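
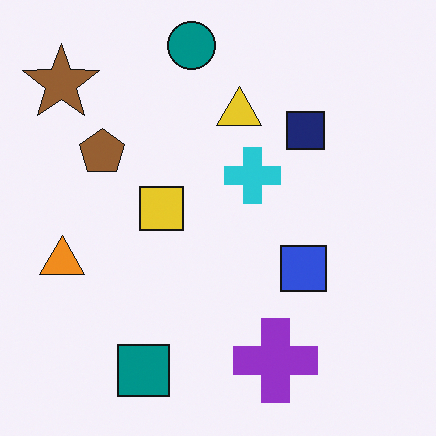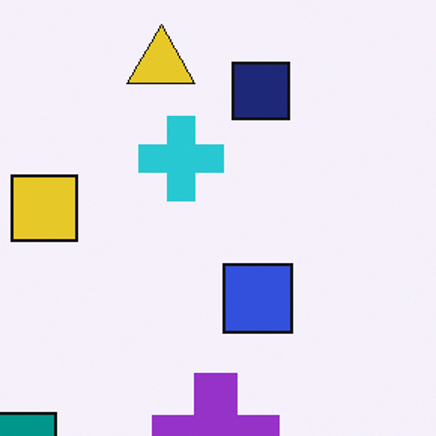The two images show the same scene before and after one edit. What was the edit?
The image was cropped slightly and scaled back up.

The visible shapes are larger and the field of view is narrower; shapes near the original edges may be partly or wholly outside the frame — a crop-and-rescale.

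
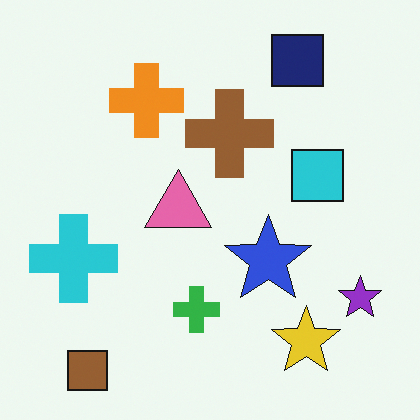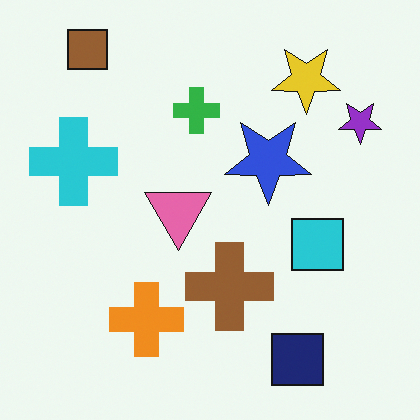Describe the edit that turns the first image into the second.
The second image is the first flipped vertically (top ↔ bottom).

The brown square is in the bottom-left of the first image and the top-left of the second — shapes on opposite sides of the horizontal midline have swapped in a mirror flip.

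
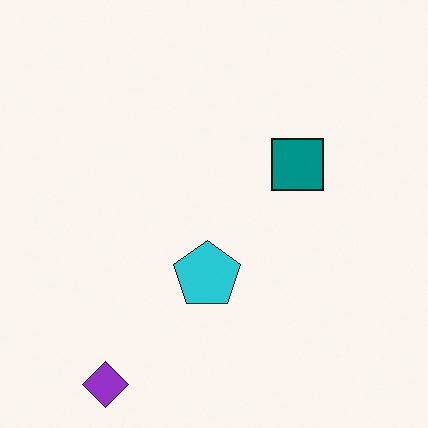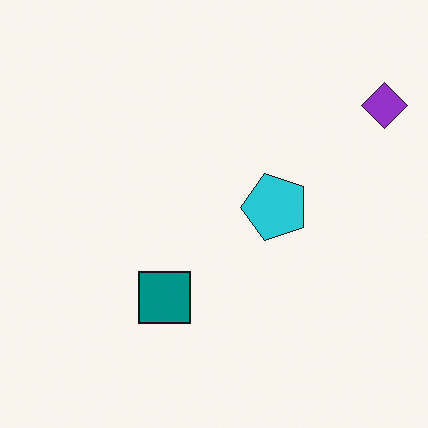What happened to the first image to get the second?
Transposed (reflected across the top-left ↔ bottom-right diagonal).

Shapes have swapped their row and column positions — what was in the top-right is now in the bottom-left — a diagonal reflection.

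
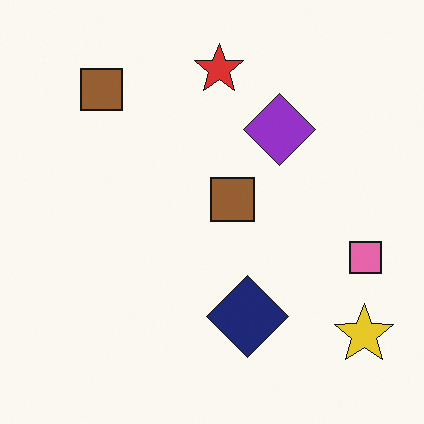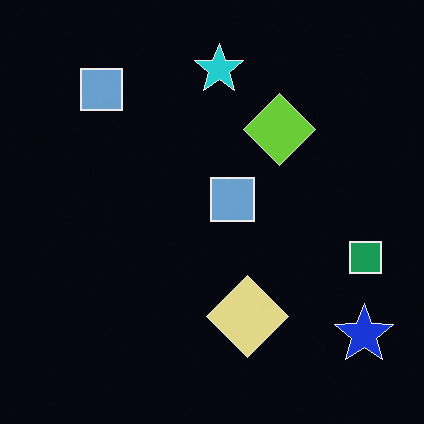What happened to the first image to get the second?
The image was color-inverted (negative).

The light background has become dark and every shape's color is its complement — a photographic negative.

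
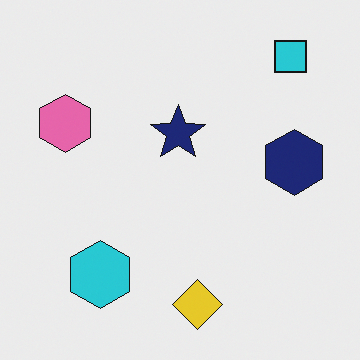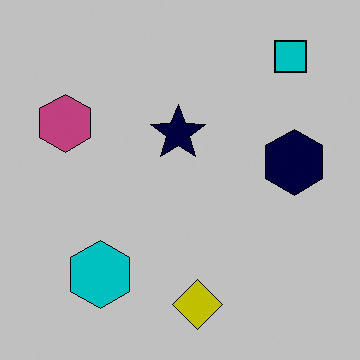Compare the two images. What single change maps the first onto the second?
The second image is the first aggressively posterized.

Each flat color has snapped to a coarser quantized level — most visibly, the near-white background has dropped to a flat grey.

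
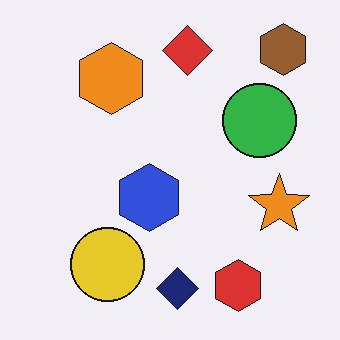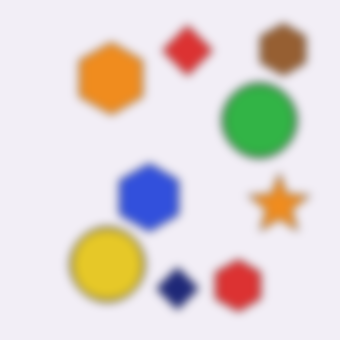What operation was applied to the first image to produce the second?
The transformation is: moderately blurred.

Shape edges and outlines are uniformly softened across the whole image.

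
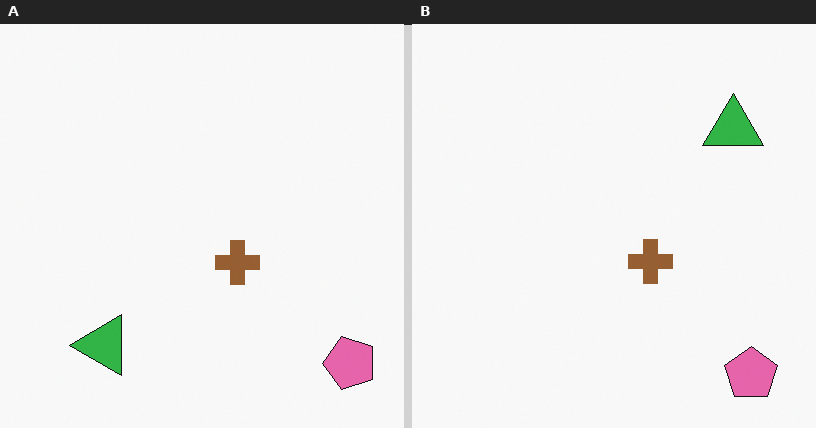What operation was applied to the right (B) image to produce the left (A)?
The image was transposed (reflected across the top-left ↔ bottom-right diagonal).

Shapes have swapped their row and column positions — what was in the top-right is now in the bottom-left — a diagonal reflection.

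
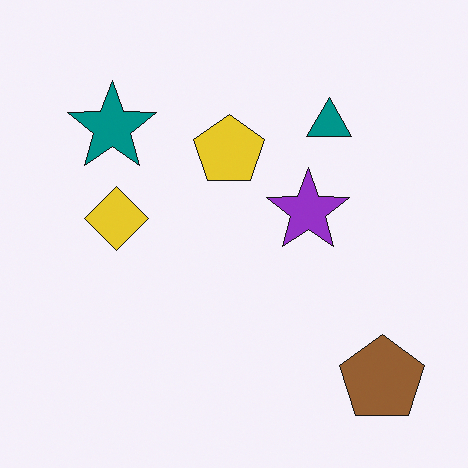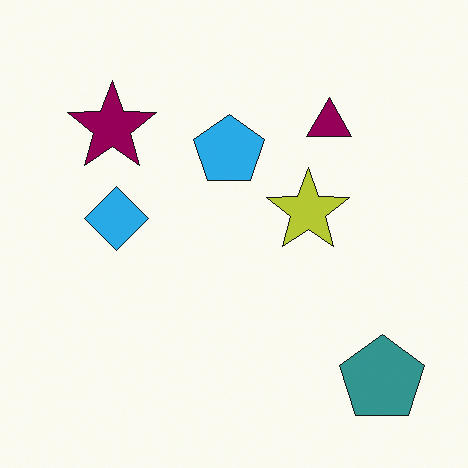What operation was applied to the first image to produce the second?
The transformation is: hue-shifted noticeably.

Every shape's color has rotated by the same amount around the hue wheel — a uniform hue shift.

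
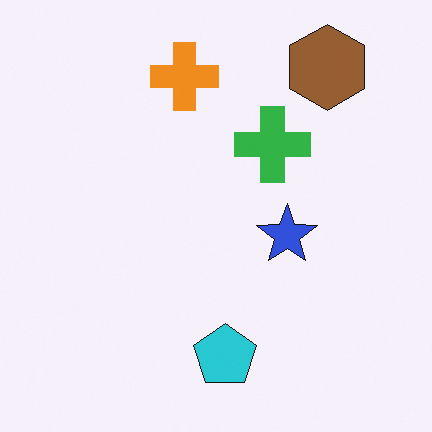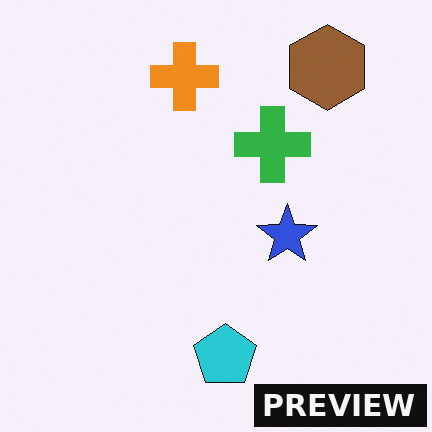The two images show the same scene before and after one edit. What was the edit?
The transformation is: watermarked with the text "PREVIEW" in the lower-right corner.

A dark label reading "PREVIEW" appears in the lower-right corner.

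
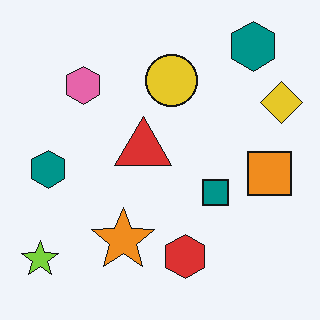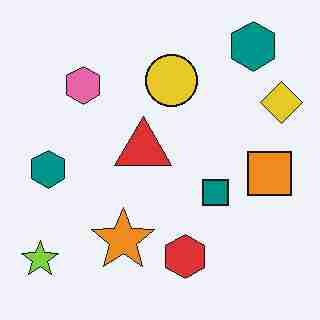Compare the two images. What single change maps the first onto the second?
The image was degraded with heavy JPEG compression.

Blocky 8×8 compression artifacts appear around shape edges and the flat background shows ringing — characteristic JPEG degradation.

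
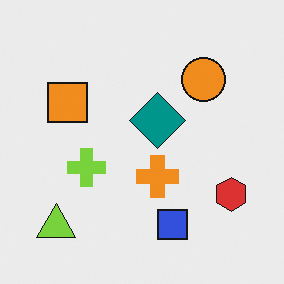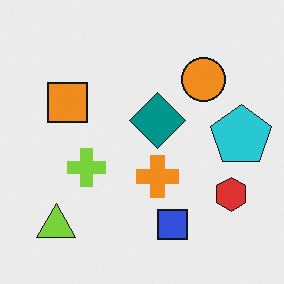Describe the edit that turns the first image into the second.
The second image is the first overlaid with an additional cyan pentagon.

A cyan pentagon appears in the second image that is absent from the first.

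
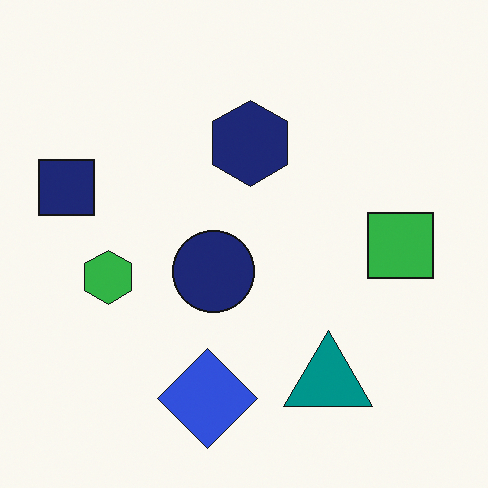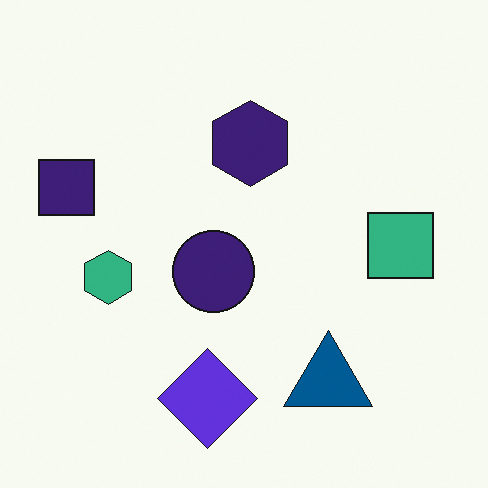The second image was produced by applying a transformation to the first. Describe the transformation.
The second image is the first hue-shifted slightly.

Every shape's color has rotated by the same amount around the hue wheel — a uniform hue shift.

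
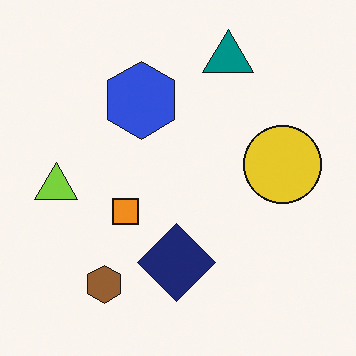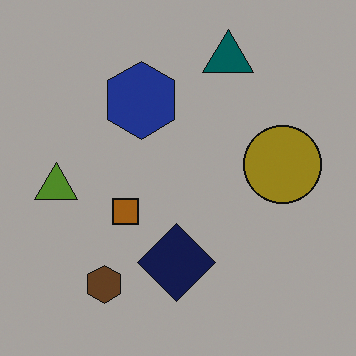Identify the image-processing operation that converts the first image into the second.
The image was substantially darkened.

Every pixel — background and shapes alike — is uniformly darkened.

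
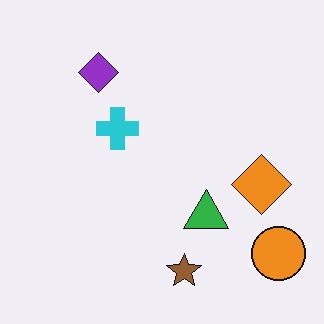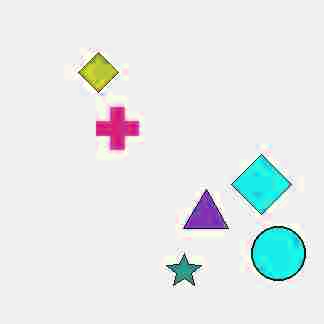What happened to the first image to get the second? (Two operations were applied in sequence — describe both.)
The image was heavily JPEG-compressed with obvious blocking artifacts, then hue-shifted noticeably.

Blocky 8×8 compression artifacts appear around shape edges and the flat background shows ringing — characteristic JPEG degradation. Every shape's color has rotated by the same amount around the hue wheel — a uniform hue shift.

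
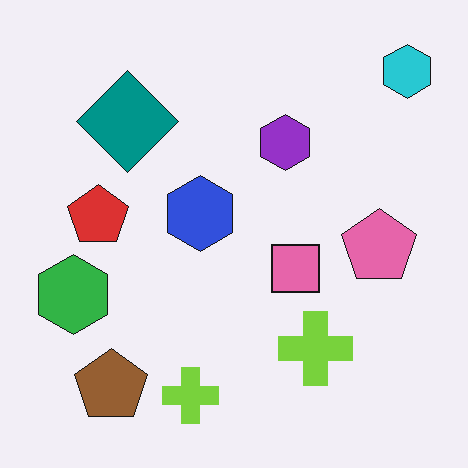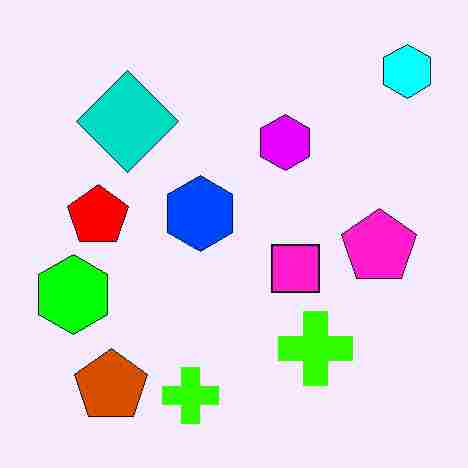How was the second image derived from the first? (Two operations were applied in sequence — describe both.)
The second image is the first heavily oversaturated, then degraded with heavy JPEG compression.

All colors are more vivid — a global saturation change. Blocky 8×8 compression artifacts appear around shape edges and the flat background shows ringing — characteristic JPEG degradation.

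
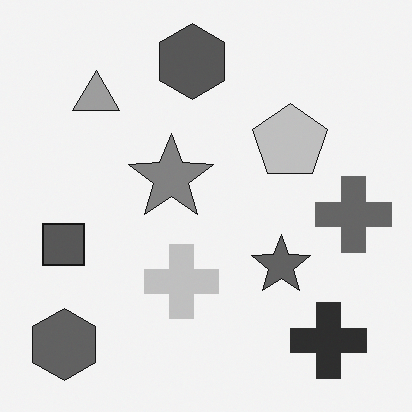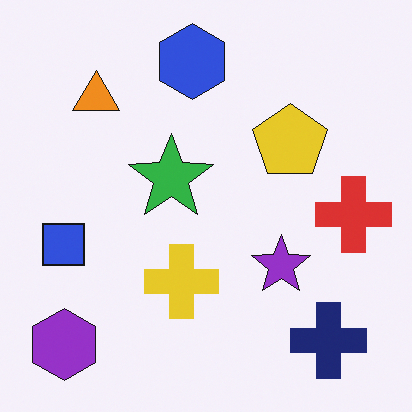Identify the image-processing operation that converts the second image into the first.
The image was converted to grayscale.

All color is removed — every shape is now a shade of grey.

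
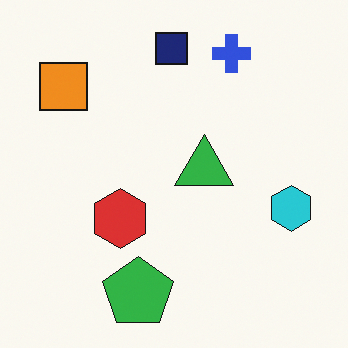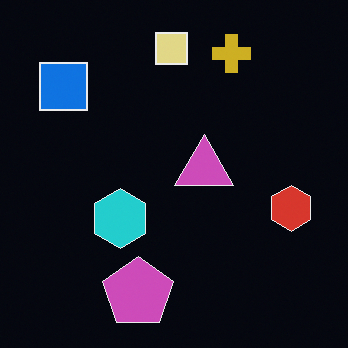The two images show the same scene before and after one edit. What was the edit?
The second image is the first color-inverted (negative).

The light background has become dark and every shape's color is its complement — a photographic negative.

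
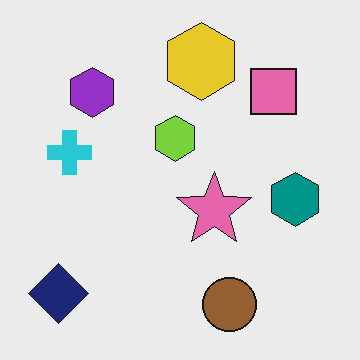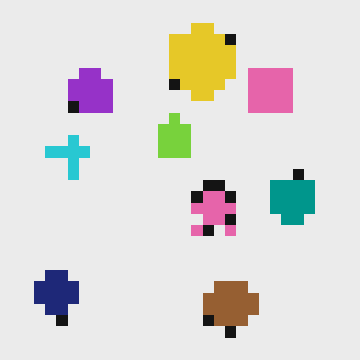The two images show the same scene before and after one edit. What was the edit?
Heavily pixelated into large blocks.

Shapes are reduced to large square blocks; fine edges and outlines are lost — a downscale-then-upscale (mosaic) effect.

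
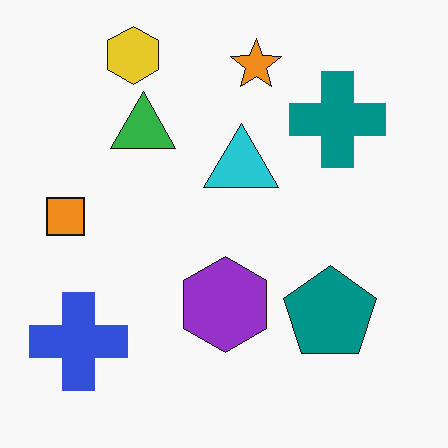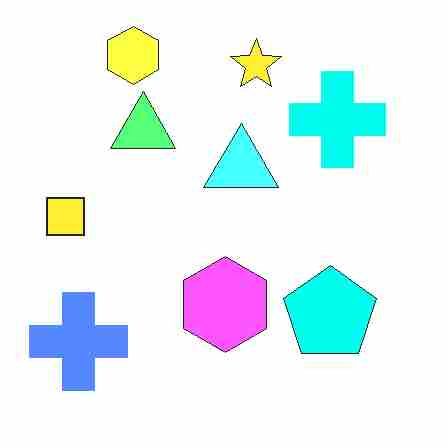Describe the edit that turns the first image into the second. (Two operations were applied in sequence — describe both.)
Substantially brightened, then degraded with heavy JPEG compression.

Every pixel — background and shapes alike — is uniformly brightened. Blocky 8×8 compression artifacts appear around shape edges and the flat background shows ringing — characteristic JPEG degradation.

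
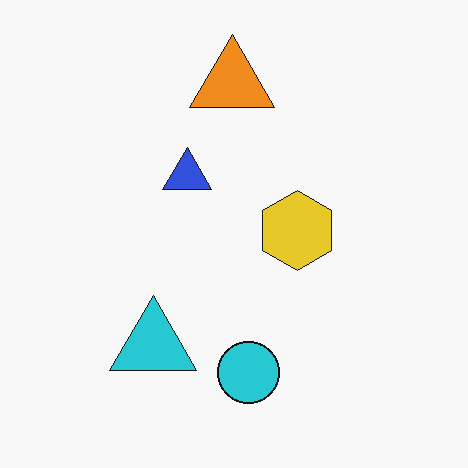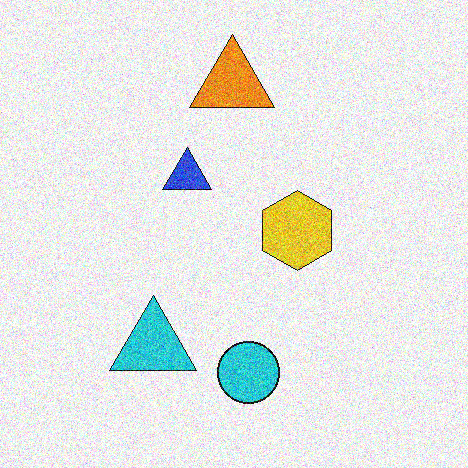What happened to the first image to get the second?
Degraded with a thick layer of grain.

Random speckle covers the whole image, including the flat background.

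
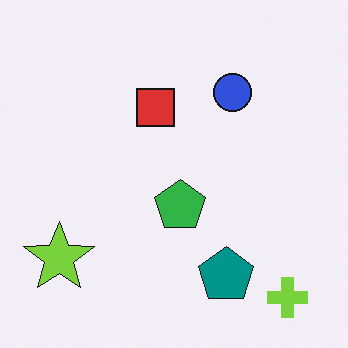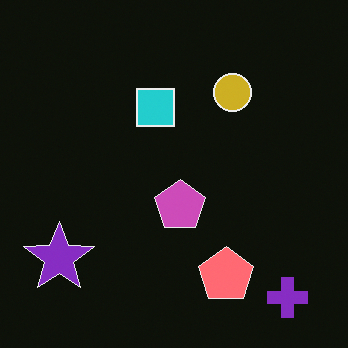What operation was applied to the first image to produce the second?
The transformation is: color-inverted (negative).

The light background has become dark and every shape's color is its complement — a photographic negative.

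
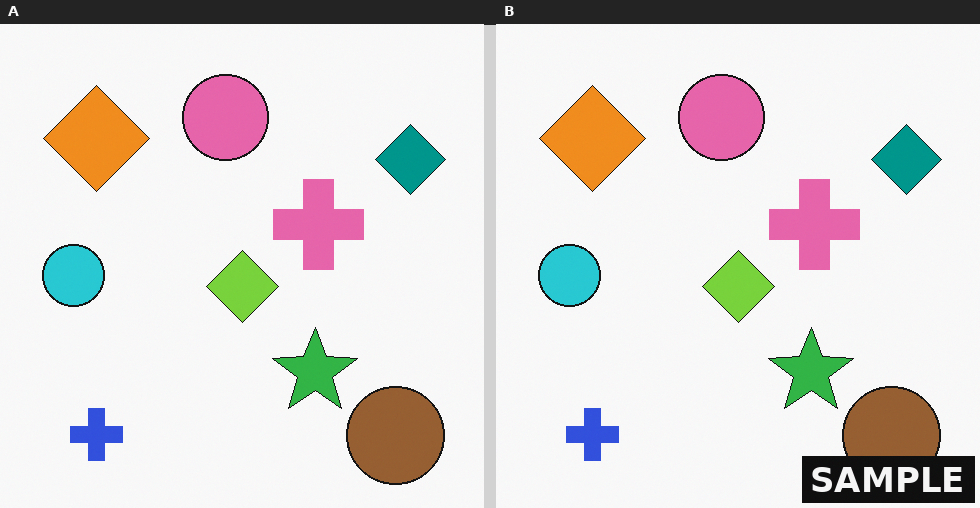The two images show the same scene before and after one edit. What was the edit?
The image was watermarked with the text "SAMPLE" in the lower-right corner.

A dark label reading "SAMPLE" appears in the lower-right corner.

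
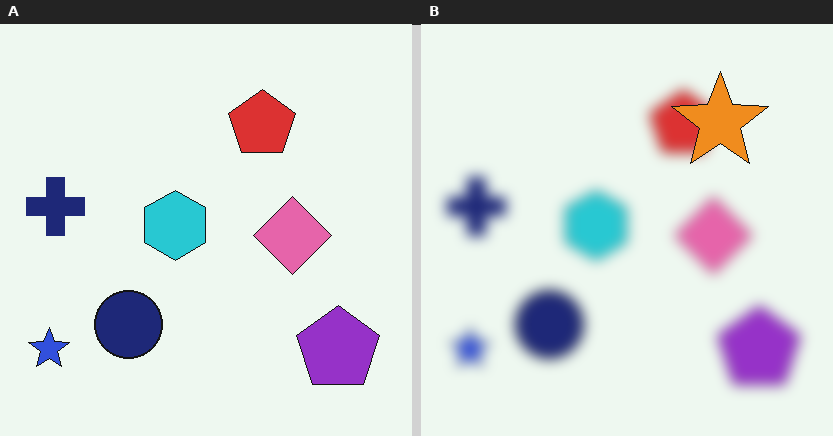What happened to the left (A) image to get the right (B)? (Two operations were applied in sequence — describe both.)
Heavily blurred, then overlaid with an additional orange star.

Shape edges and outlines are uniformly softened across the whole image. An orange star appears in the right (B) image that is absent from the left (A).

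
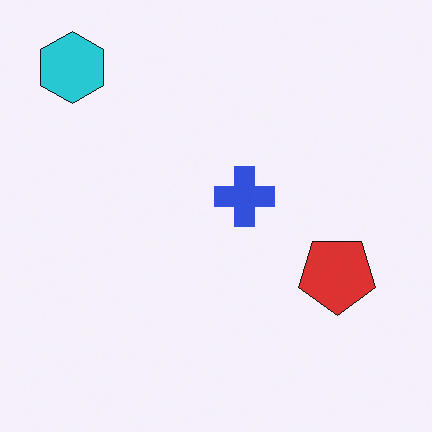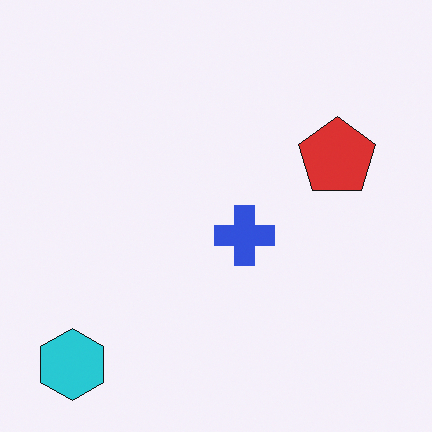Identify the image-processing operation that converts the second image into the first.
Flipped vertically (top ↔ bottom).

The cyan hexagon is in the bottom-left of the second image and the top-left of the first — shapes on opposite sides of the horizontal midline have swapped in a mirror flip.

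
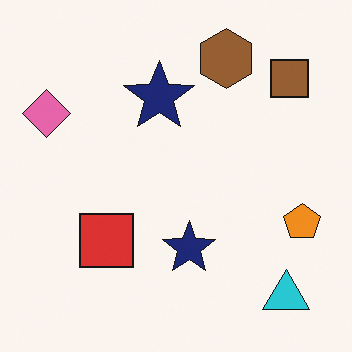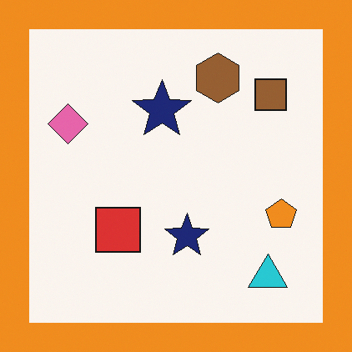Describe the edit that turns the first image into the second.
This is the original image framed with a orange border.

A solid orange frame runs around the edge of the second image, with the content slightly shrunk inside it.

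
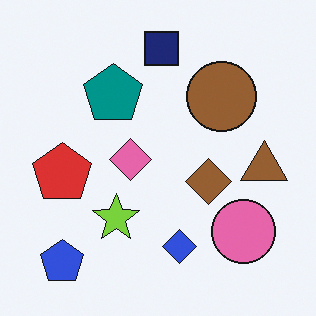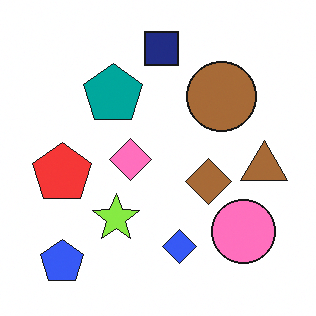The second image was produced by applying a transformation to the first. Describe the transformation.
The transformation is: slightly brightened.

Every pixel — background and shapes alike — is uniformly brightened.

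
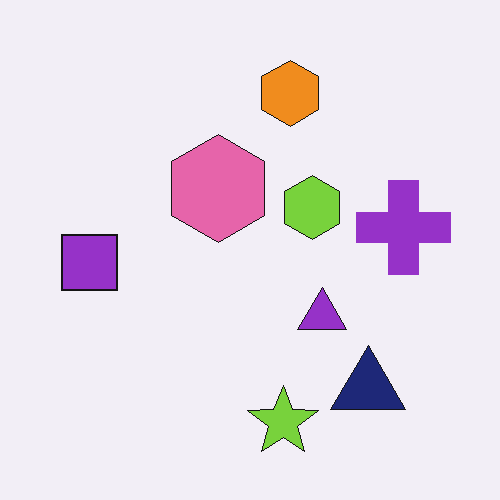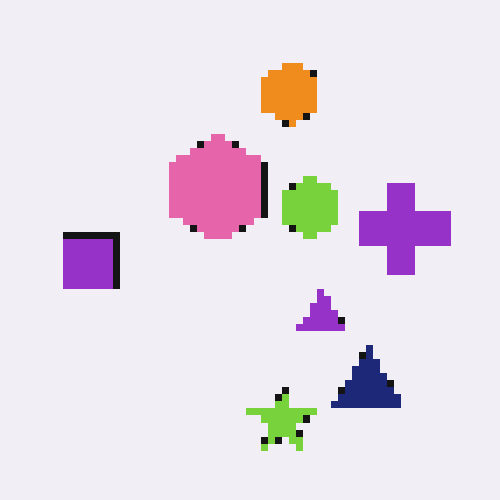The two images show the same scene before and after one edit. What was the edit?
It was moderately pixelated.

Shapes are reduced to large square blocks; fine edges and outlines are lost — a downscale-then-upscale (mosaic) effect.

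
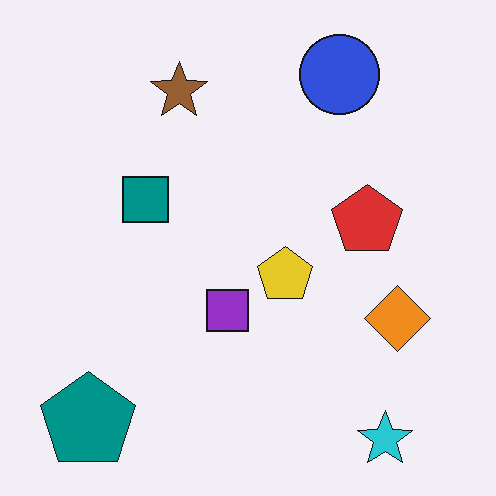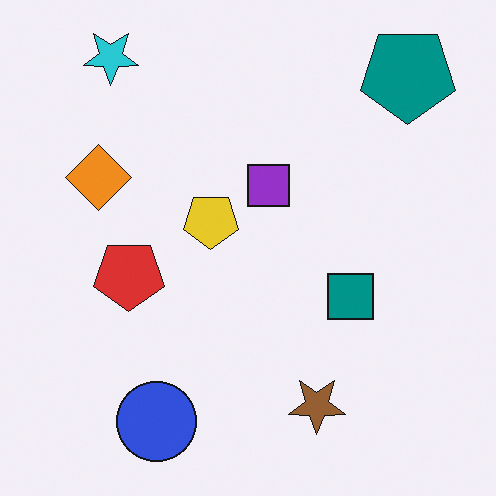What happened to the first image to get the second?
The second image is the first rotated 180°.

The teal pentagon sits in the bottom-left of the first image and the top-right of the second — consistent with a whole-image 180° rotation.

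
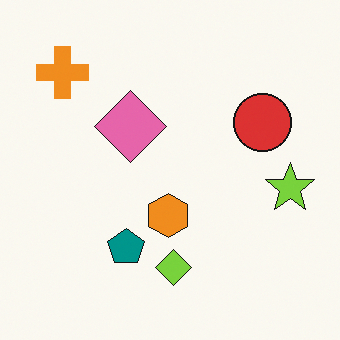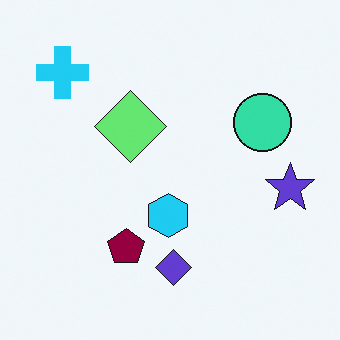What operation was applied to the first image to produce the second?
The image was hue-shifted by a large amount.

Every shape's color has rotated by the same amount around the hue wheel — a uniform hue shift.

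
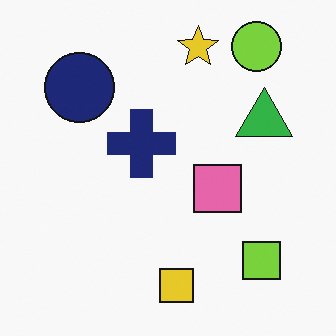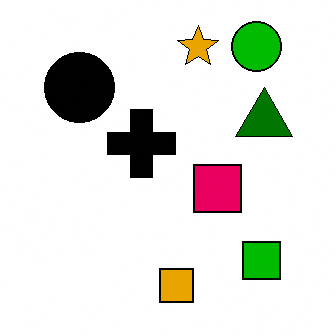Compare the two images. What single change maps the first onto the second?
The image was given much higher contrast.

Tones are pushed away from mid-grey across the whole image — a global contrast change.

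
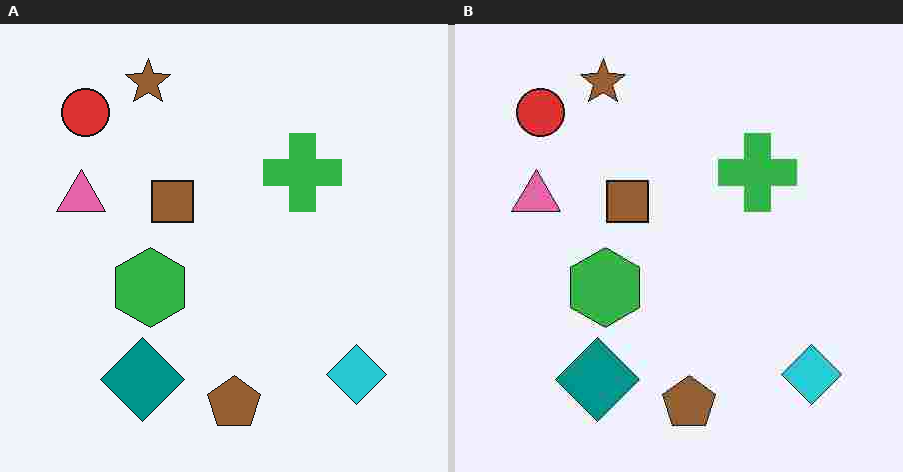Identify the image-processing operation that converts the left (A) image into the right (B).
The transformation is: degraded with heavy JPEG compression.

Blocky 8×8 compression artifacts appear around shape edges and the flat background shows ringing — characteristic JPEG degradation.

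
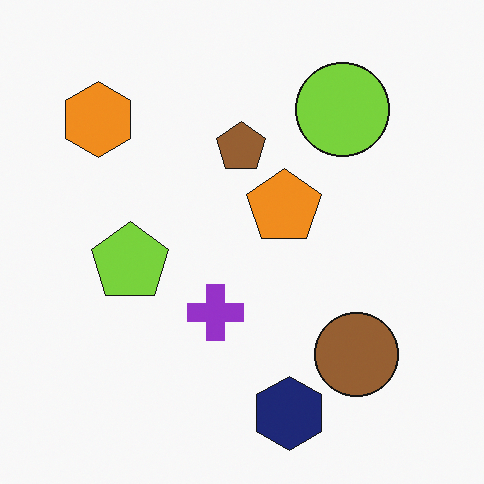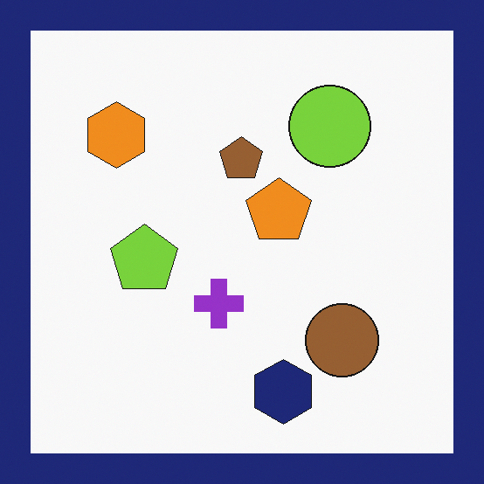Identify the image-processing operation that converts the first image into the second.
Framed with a navy border.

A solid navy frame runs around the edge of the second image, with the content slightly shrunk inside it.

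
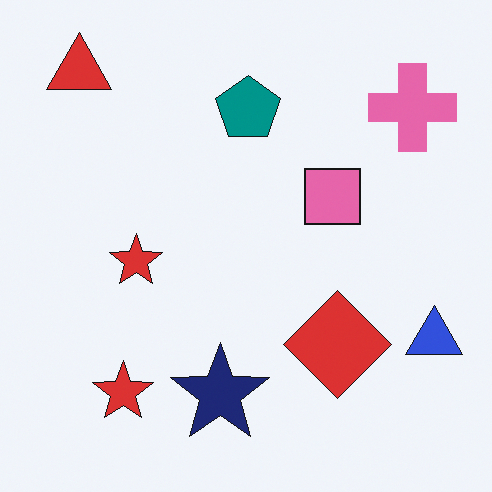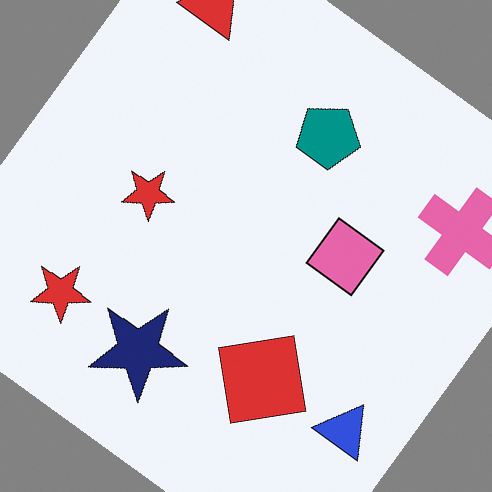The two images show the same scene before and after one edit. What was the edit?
Rotated clockwise by a large amount — several tens of degrees.

Every shape is tilted by the same angle and the image corners show triangular fill wedges — a whole-image rotation by a non-right angle.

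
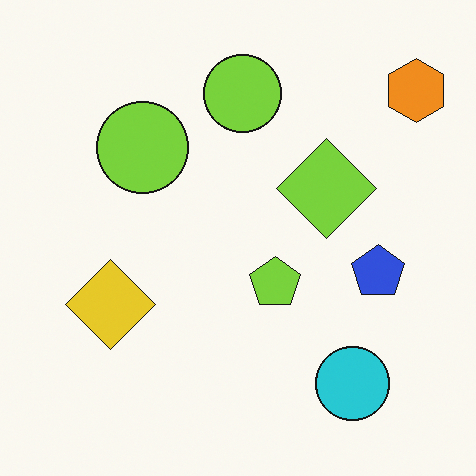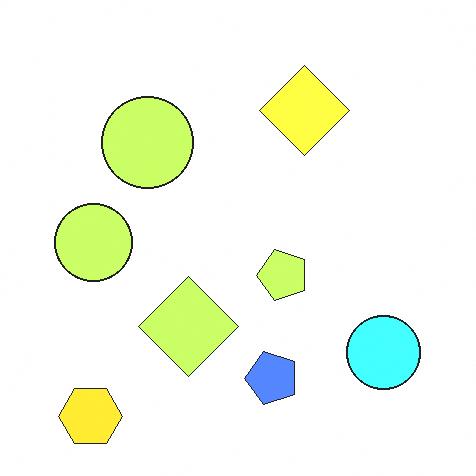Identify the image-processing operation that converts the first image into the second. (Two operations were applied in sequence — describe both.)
It was substantially brightened, then transposed (reflected across the top-left ↔ bottom-right diagonal).

Every pixel — background and shapes alike — is uniformly brightened. Shapes have swapped their row and column positions — what was in the top-right is now in the bottom-left — a diagonal reflection.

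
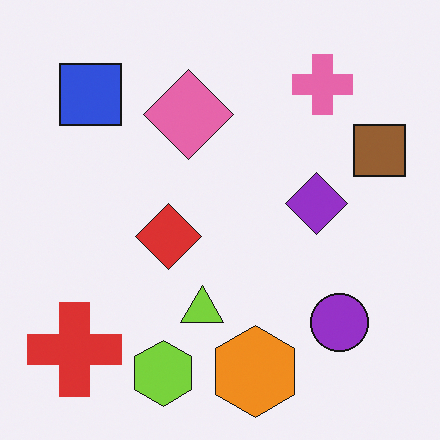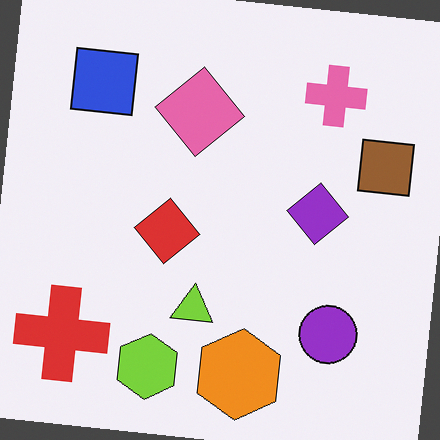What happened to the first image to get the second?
The transformation is: rotated clockwise by a small amount.

Every shape is tilted by the same angle and the image corners show triangular fill wedges — a whole-image rotation by a non-right angle.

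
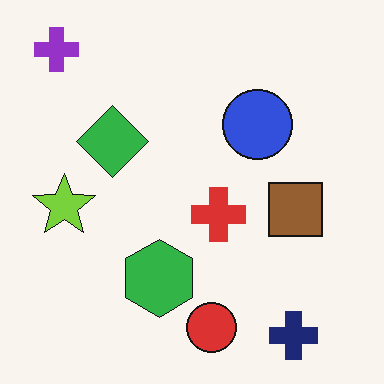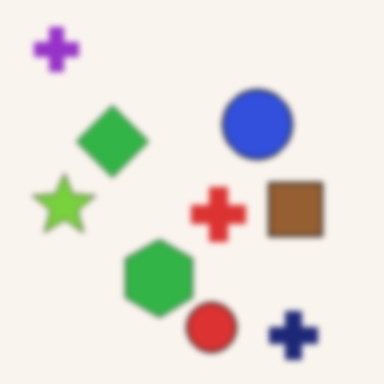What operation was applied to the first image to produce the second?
The image was moderately blurred.

Shape edges and outlines are uniformly softened across the whole image.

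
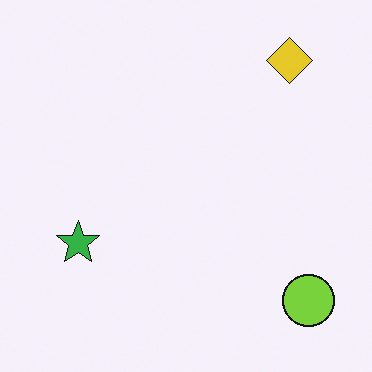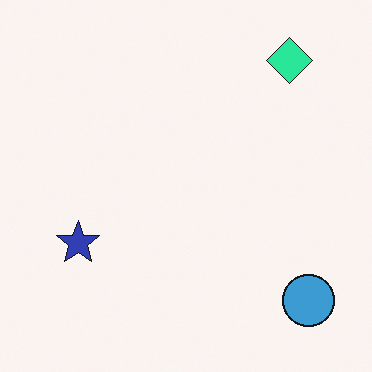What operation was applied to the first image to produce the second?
Hue-shifted through roughly a third of the color wheel.

Every shape's color has rotated by the same amount around the hue wheel — a uniform hue shift.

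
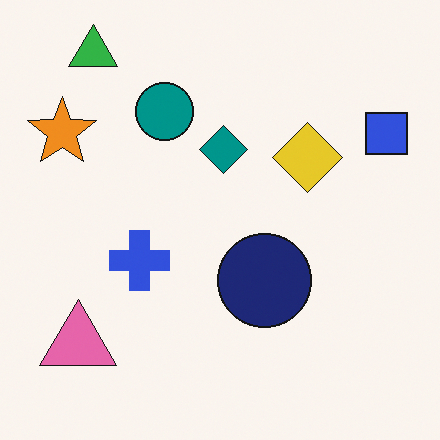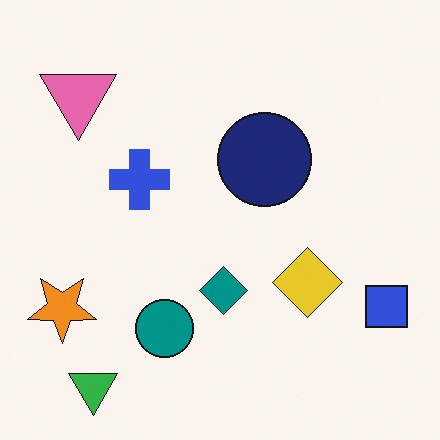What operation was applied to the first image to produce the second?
Flipped vertically (top ↔ bottom).

The green triangle is in the top-left of the first image and the bottom-left of the second — shapes on opposite sides of the horizontal midline have swapped in a mirror flip.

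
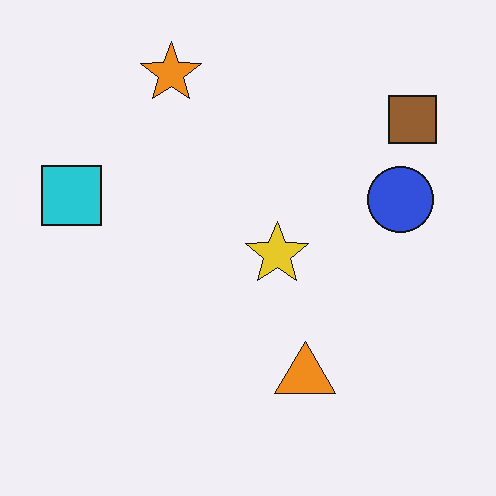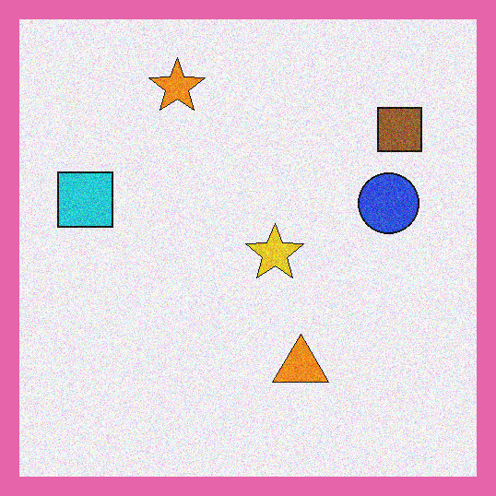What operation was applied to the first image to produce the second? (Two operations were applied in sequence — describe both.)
It was degraded with moderate additive noise, then framed with a pink border.

Random speckle covers the whole image, including the flat background. A solid pink frame runs around the edge of the second image, with the content slightly shrunk inside it.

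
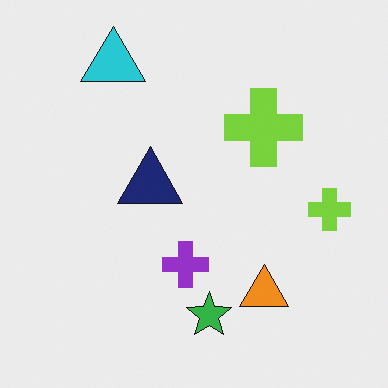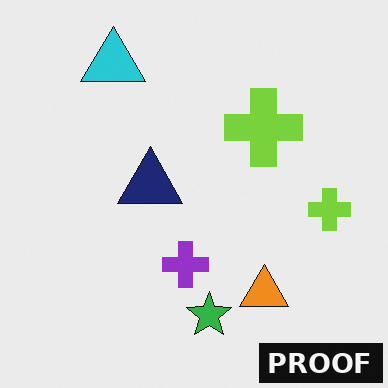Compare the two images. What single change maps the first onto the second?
The second image is the first watermarked with the text "PROOF" in the lower-right corner.

A dark label reading "PROOF" appears in the lower-right corner.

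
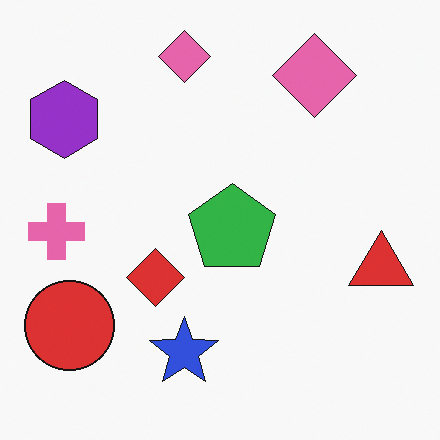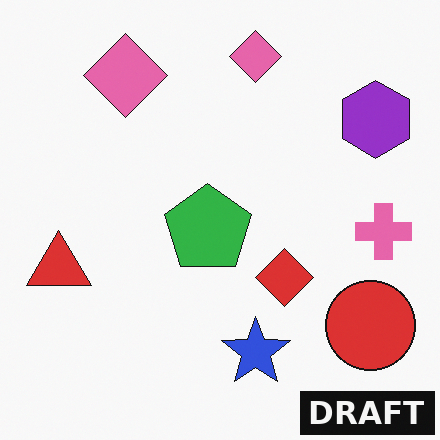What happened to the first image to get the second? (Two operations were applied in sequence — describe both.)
The image was flipped horizontally (left ↔ right), then watermarked with the text "DRAFT" in the lower-right corner.

The pink cross is in the left of the first image and the right of the second — shapes on opposite sides of the vertical midline have swapped in a mirror flip. A dark label reading "DRAFT" appears in the lower-right corner.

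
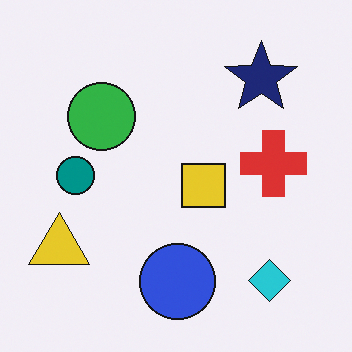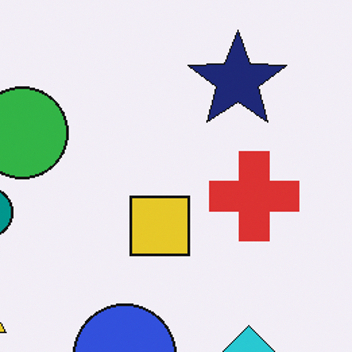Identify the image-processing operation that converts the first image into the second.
The image was cropped slightly and scaled back up.

The visible shapes are larger and the field of view is narrower; shapes near the original edges may be partly or wholly outside the frame — a crop-and-rescale.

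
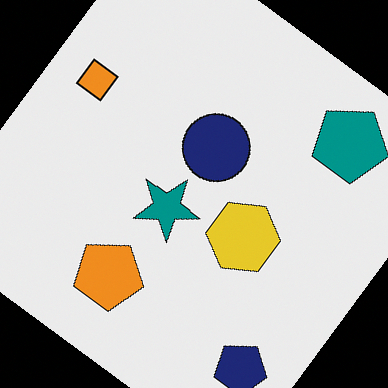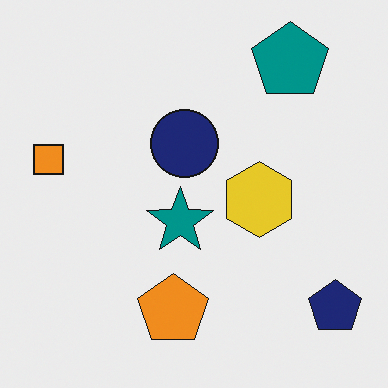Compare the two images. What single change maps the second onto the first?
The transformation is: rotated clockwise by a large amount — several tens of degrees.

Every shape is tilted by the same angle and the image corners show triangular fill wedges — a whole-image rotation by a non-right angle.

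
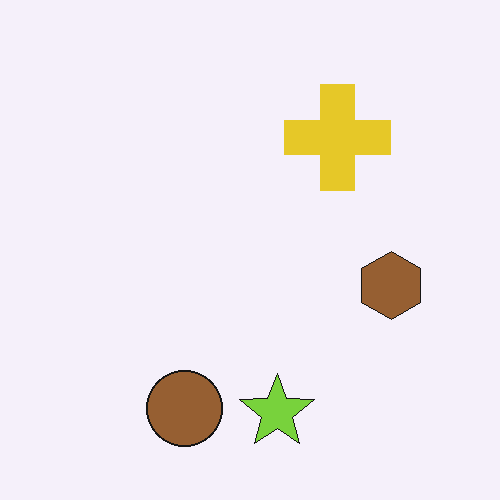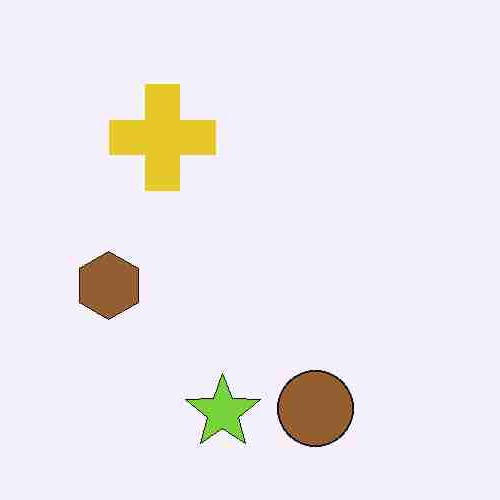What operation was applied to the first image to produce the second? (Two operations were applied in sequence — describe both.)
Degraded with heavy JPEG compression, then flipped horizontally (left ↔ right).

Blocky 8×8 compression artifacts appear around shape edges and the flat background shows ringing — characteristic JPEG degradation. The brown hexagon is in the right of the first image and the left of the second — shapes on opposite sides of the vertical midline have swapped in a mirror flip.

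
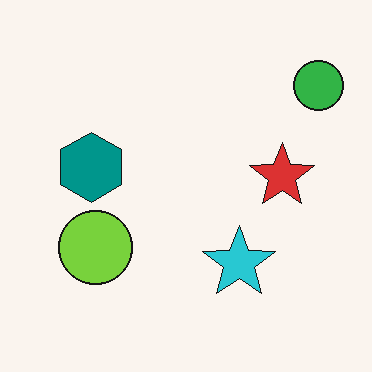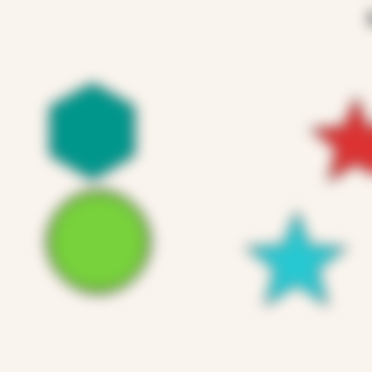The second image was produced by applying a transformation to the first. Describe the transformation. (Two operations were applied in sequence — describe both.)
The transformation is: cropped slightly and scaled back up, then heavily blurred.

The visible shapes are larger and the field of view is narrower; shapes near the original edges may be partly or wholly outside the frame — a crop-and-rescale. Shape edges and outlines are uniformly softened across the whole image.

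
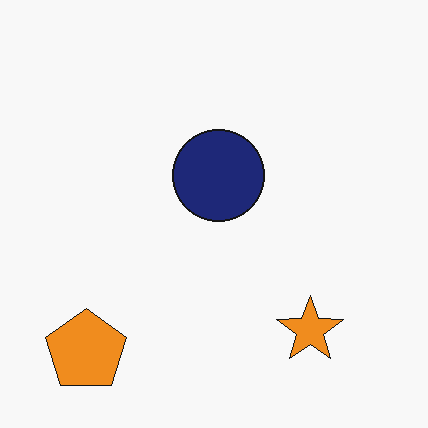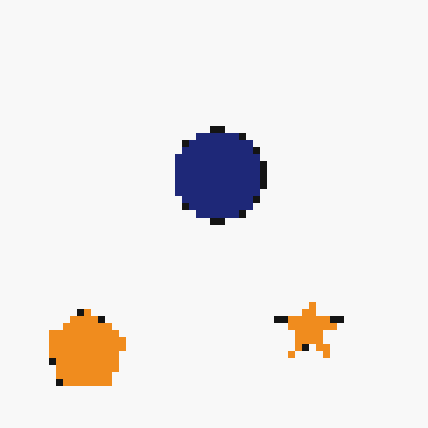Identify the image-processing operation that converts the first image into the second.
This is the original image moderately pixelated.

Shapes are reduced to large square blocks; fine edges and outlines are lost — a downscale-then-upscale (mosaic) effect.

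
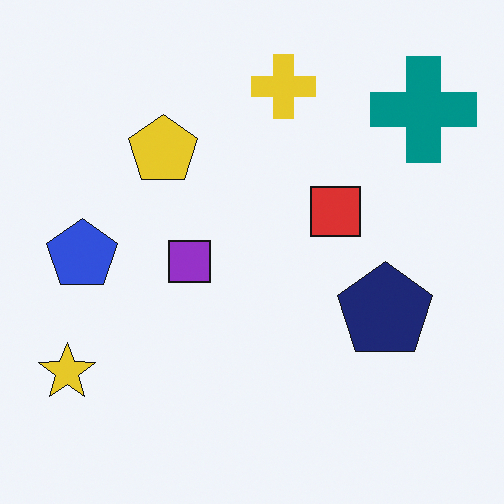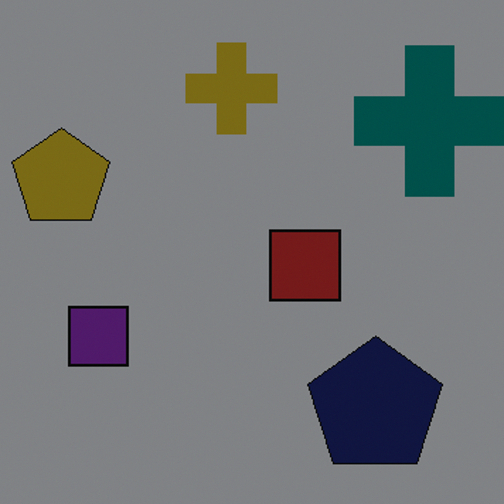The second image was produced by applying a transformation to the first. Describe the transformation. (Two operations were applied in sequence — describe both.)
The image was darkened a lot, then cropped to a modestly smaller region and rescaled.

Every pixel — background and shapes alike — is uniformly darkened. The visible shapes are larger and the field of view is narrower; shapes near the original edges may be partly or wholly outside the frame — a crop-and-rescale.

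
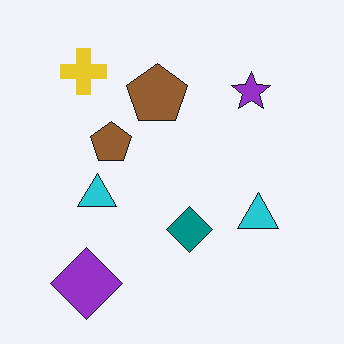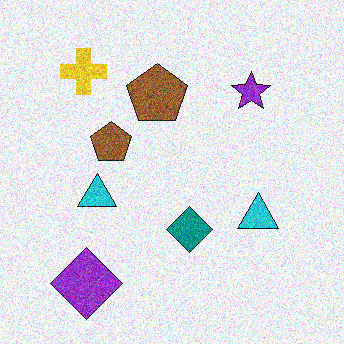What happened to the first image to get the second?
This is the original image degraded with a thick layer of grain.

Random speckle covers the whole image, including the flat background.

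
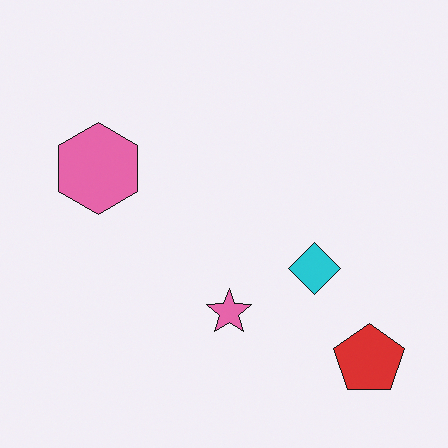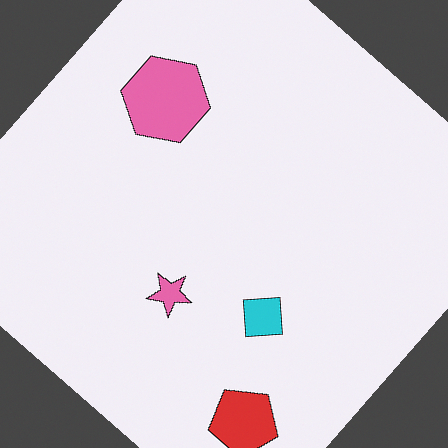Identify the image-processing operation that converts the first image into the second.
Rotated clockwise by a large amount — several tens of degrees.

Every shape is tilted by the same angle and the image corners show triangular fill wedges — a whole-image rotation by a non-right angle.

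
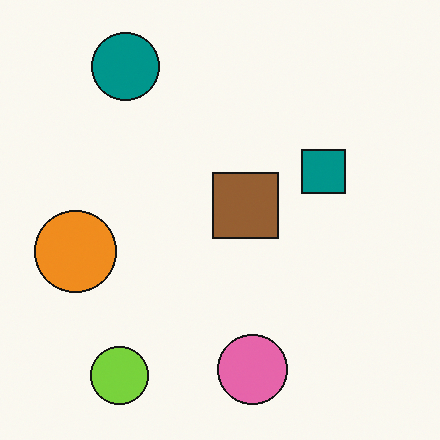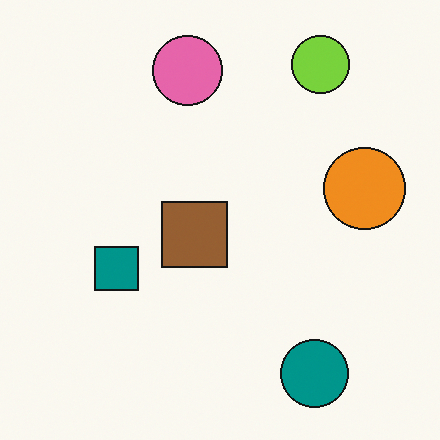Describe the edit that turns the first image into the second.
The second image is the first rotated 180°.

The lime circle sits in the bottom-left of the first image and the top-right of the second — consistent with a whole-image 180° rotation.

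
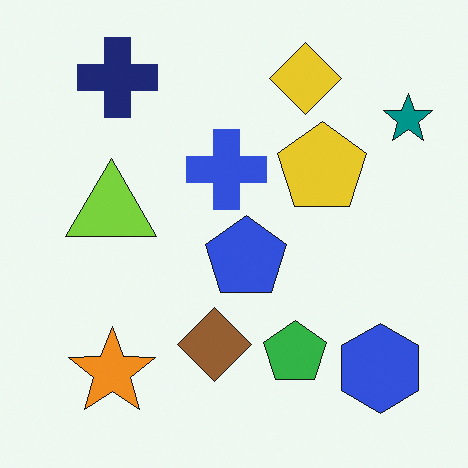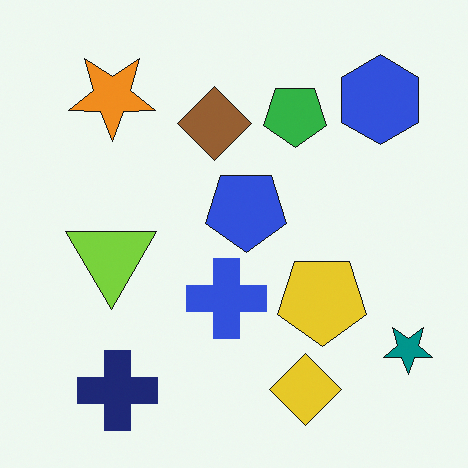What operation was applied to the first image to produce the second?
It was flipped vertically (top ↔ bottom).

The navy cross is in the top-left of the first image and the bottom-left of the second — shapes on opposite sides of the horizontal midline have swapped in a mirror flip.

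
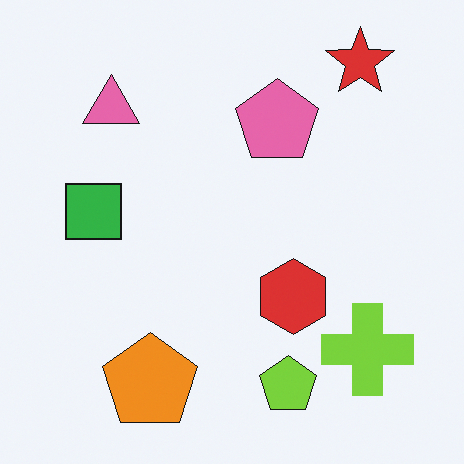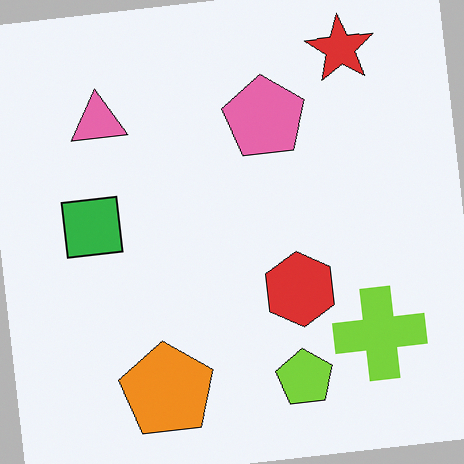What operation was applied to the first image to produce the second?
The transformation is: rotated counter-clockwise by a slight angle.

Every shape is tilted by the same angle and the image corners show triangular fill wedges — a whole-image rotation by a non-right angle.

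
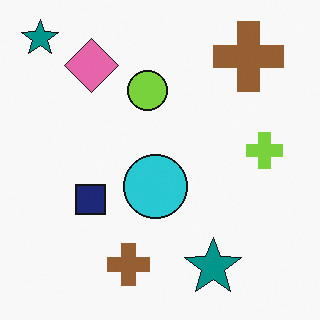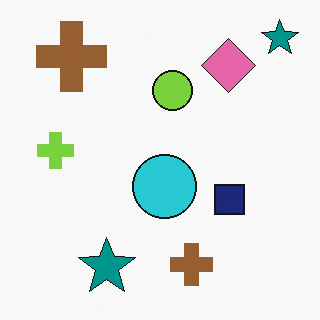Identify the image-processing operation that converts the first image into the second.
It was flipped horizontally (left ↔ right).

The lime cross is in the right of the first image and the left of the second — shapes on opposite sides of the vertical midline have swapped in a mirror flip.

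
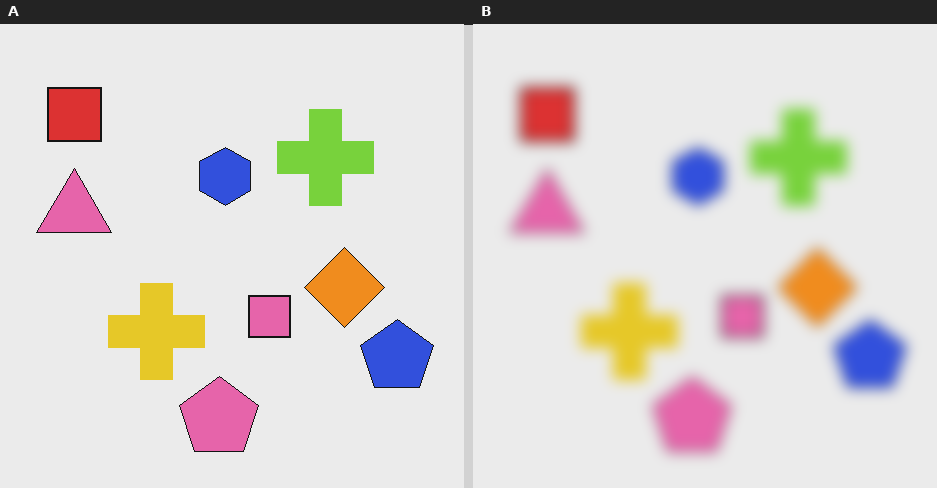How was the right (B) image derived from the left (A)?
This is the original image heavily blurred.

Shape edges and outlines are uniformly softened across the whole image.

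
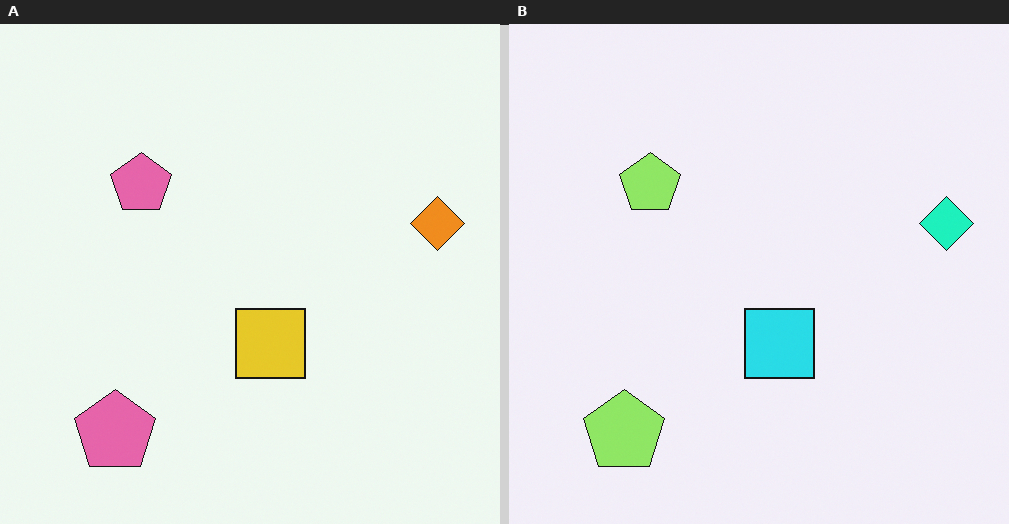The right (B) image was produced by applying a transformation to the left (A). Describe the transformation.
The right (B) image is the left (A) hue-shifted noticeably.

Every shape's color has rotated by the same amount around the hue wheel — a uniform hue shift.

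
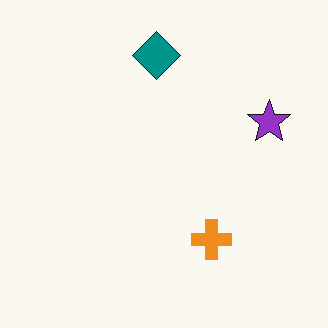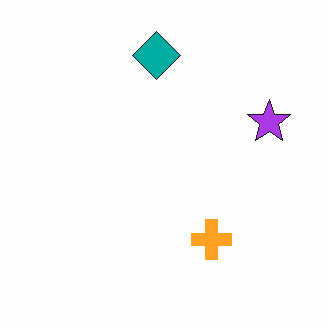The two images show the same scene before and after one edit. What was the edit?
The second image is the first brightened a little.

Every pixel — background and shapes alike — is uniformly brightened.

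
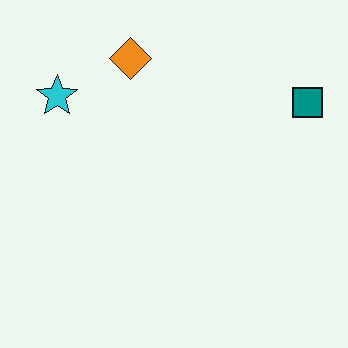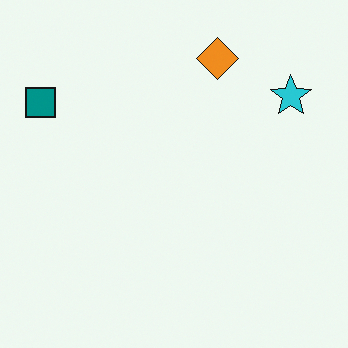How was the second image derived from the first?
The image was flipped horizontally (left ↔ right).

The teal square is in the top-right of the first image and the top-left of the second — shapes on opposite sides of the vertical midline have swapped in a mirror flip.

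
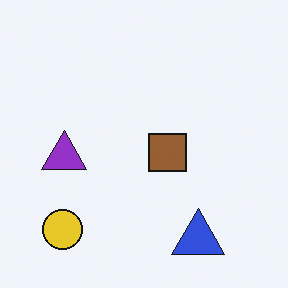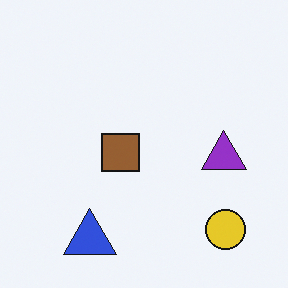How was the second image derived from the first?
This is the original image flipped horizontally (left ↔ right).

The yellow circle is in the bottom-left of the first image and the bottom-right of the second — shapes on opposite sides of the vertical midline have swapped in a mirror flip.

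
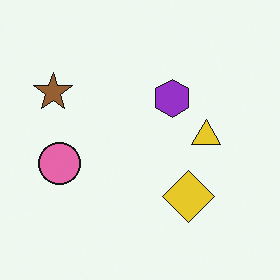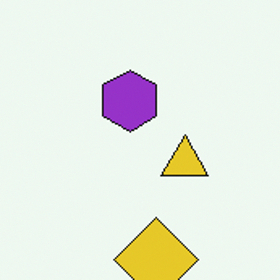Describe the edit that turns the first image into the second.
The transformation is: cropped to a noticeably smaller region and rescaled.

The visible shapes are larger and the field of view is narrower; shapes near the original edges may be partly or wholly outside the frame — a crop-and-rescale.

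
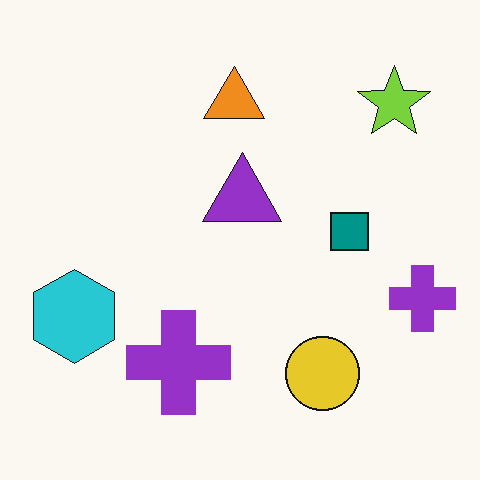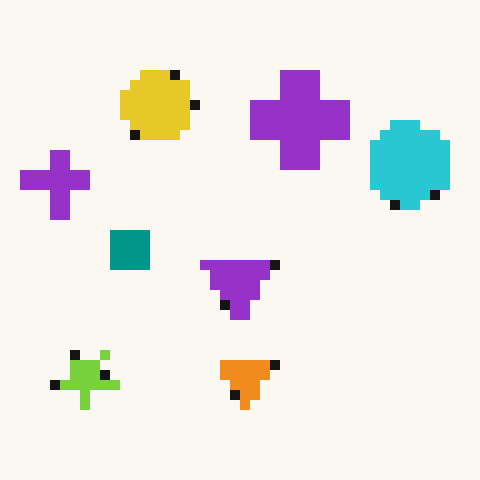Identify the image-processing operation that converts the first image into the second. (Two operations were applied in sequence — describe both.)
The transformation is: coarsely pixelated, then rotated 180°.

Shapes are reduced to large square blocks; fine edges and outlines are lost — a downscale-then-upscale (mosaic) effect. The lime star sits in the top-right of the first image and the bottom-left of the second — consistent with a whole-image 180° rotation.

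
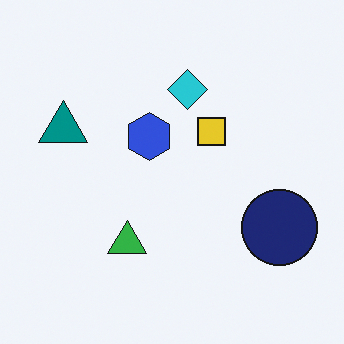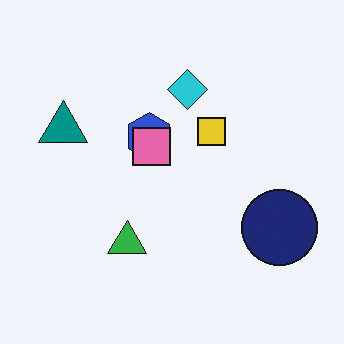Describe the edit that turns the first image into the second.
The transformation is: overlaid with an additional pink square.

A pink square appears in the second image that is absent from the first.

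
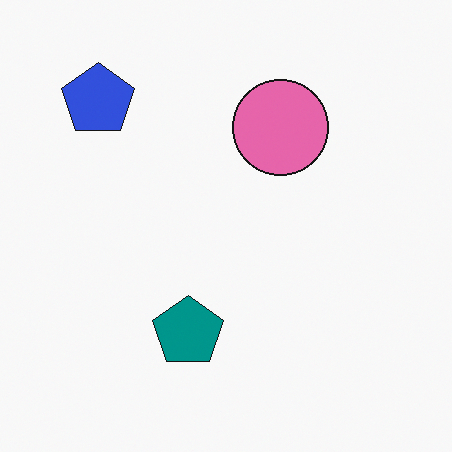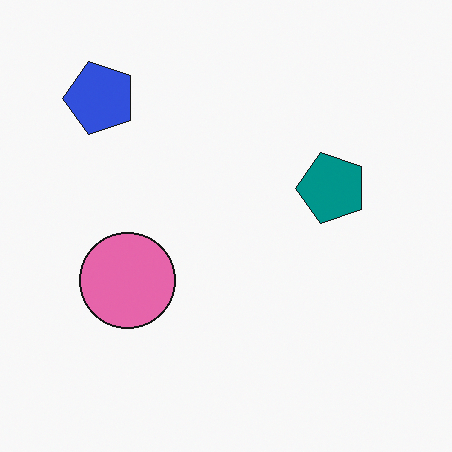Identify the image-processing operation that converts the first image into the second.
The image was transposed (reflected across the top-left ↔ bottom-right diagonal).

Shapes have swapped their row and column positions — what was in the top-right is now in the bottom-left — a diagonal reflection.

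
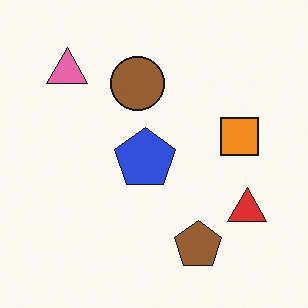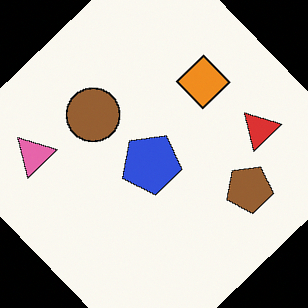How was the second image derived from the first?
It was rotated counter-clockwise by a large amount — several tens of degrees.

Every shape is tilted by the same angle and the image corners show triangular fill wedges — a whole-image rotation by a non-right angle.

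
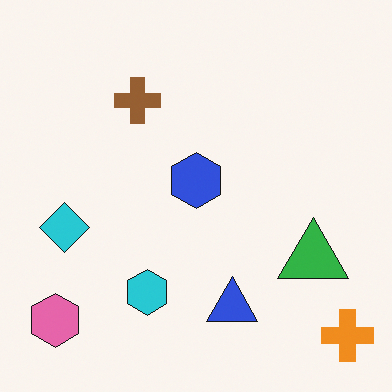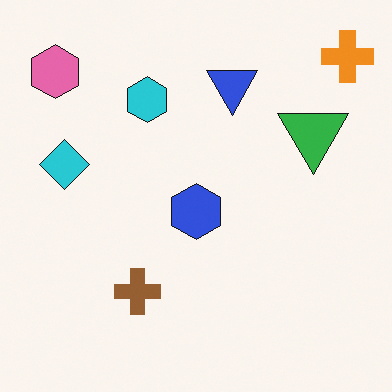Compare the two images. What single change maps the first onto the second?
The image was flipped vertically (top ↔ bottom).

The orange cross is in the bottom-right of the first image and the top-right of the second — shapes on opposite sides of the horizontal midline have swapped in a mirror flip.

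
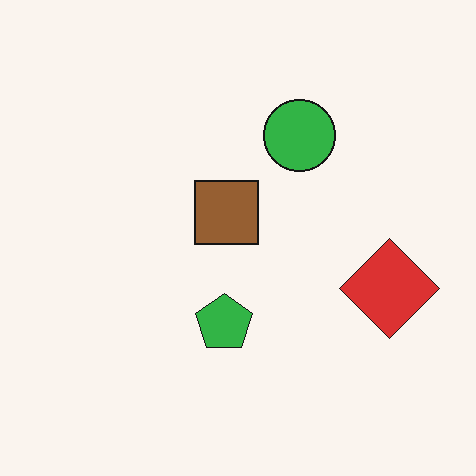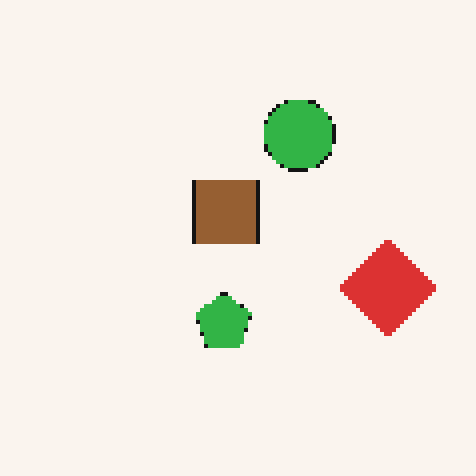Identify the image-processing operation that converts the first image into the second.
It was lightly pixelated (a mild mosaic effect).

Shapes are reduced to large square blocks; fine edges and outlines are lost — a downscale-then-upscale (mosaic) effect.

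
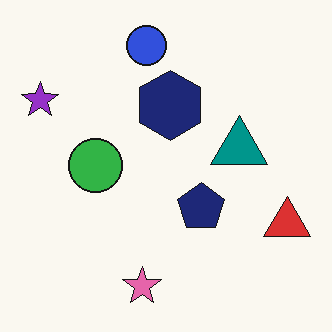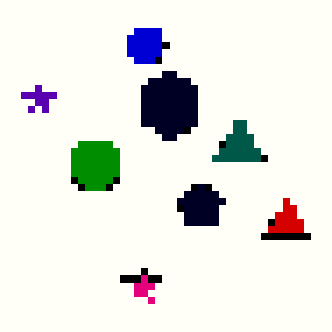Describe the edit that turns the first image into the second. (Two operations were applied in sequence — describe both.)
It was given much higher contrast, then pixelated into visible square blocks.

Tones are pushed away from mid-grey across the whole image — a global contrast change. Shapes are reduced to large square blocks; fine edges and outlines are lost — a downscale-then-upscale (mosaic) effect.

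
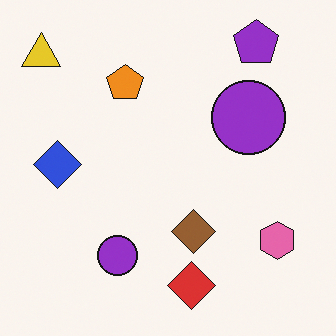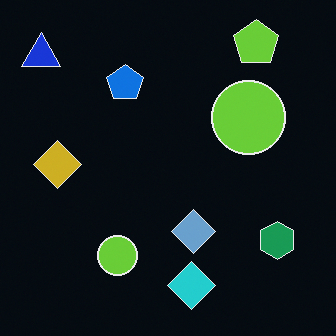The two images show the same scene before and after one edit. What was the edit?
It was color-inverted (negative).

The light background has become dark and every shape's color is its complement — a photographic negative.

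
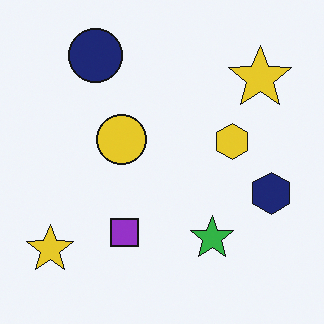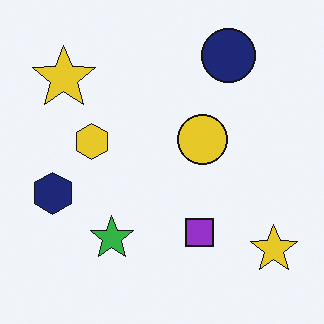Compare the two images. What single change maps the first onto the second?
The second image is the first flipped horizontally (left ↔ right).

The navy hexagon is in the right of the first image and the left of the second — shapes on opposite sides of the vertical midline have swapped in a mirror flip.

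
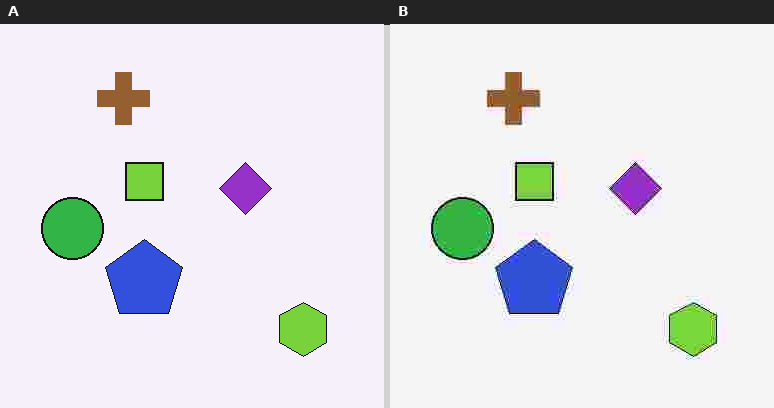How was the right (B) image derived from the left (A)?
Degraded with heavy JPEG compression.

Blocky 8×8 compression artifacts appear around shape edges and the flat background shows ringing — characteristic JPEG degradation.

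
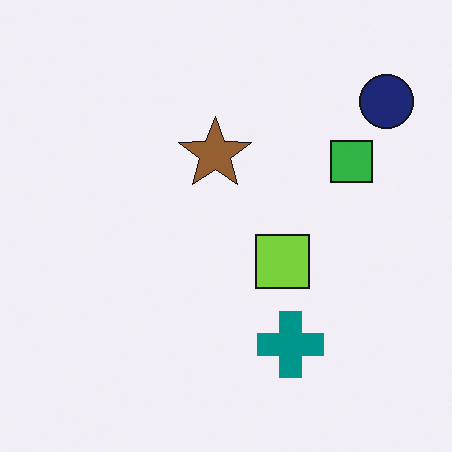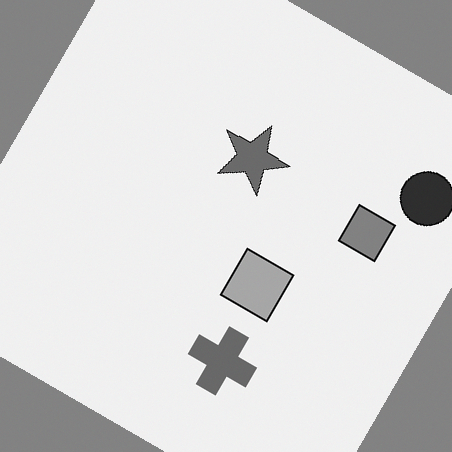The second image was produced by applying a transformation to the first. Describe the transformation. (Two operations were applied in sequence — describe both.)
It was rotated clockwise by a large amount — several tens of degrees, then converted to grayscale.

Every shape is tilted by the same angle and the image corners show triangular fill wedges — a whole-image rotation by a non-right angle. All color is removed — every shape is now a shade of grey.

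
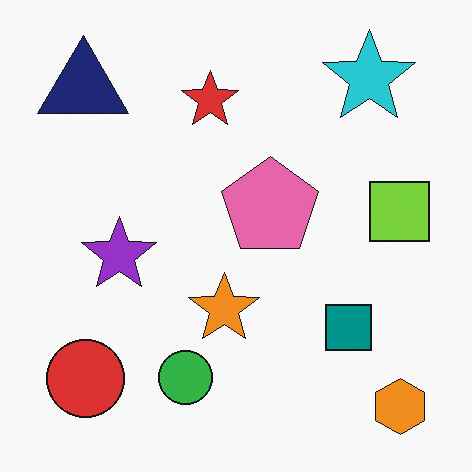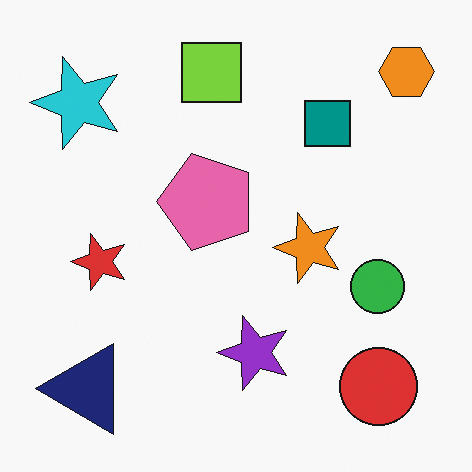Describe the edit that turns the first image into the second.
It was rotated 90° counter-clockwise.

The orange hexagon sits in the bottom-right of the first image and the top-right of the second — consistent with a whole-image 90° counter-clockwise rotation.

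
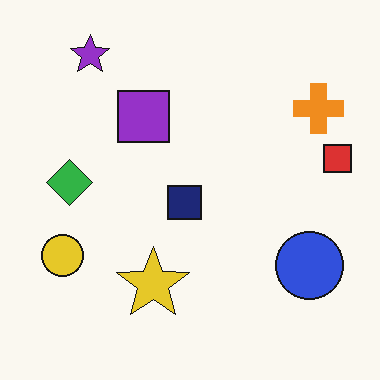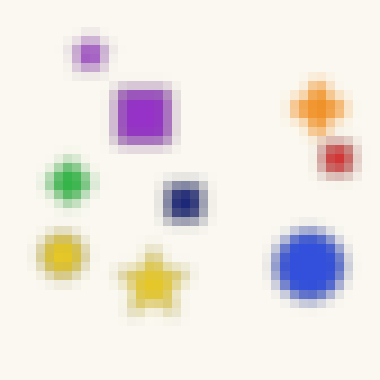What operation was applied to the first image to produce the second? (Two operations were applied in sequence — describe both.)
This is the original image strongly gaussian-blurred, then heavily pixelated into large blocks.

Shape edges and outlines are uniformly softened across the whole image. Shapes are reduced to large square blocks; fine edges and outlines are lost — a downscale-then-upscale (mosaic) effect.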